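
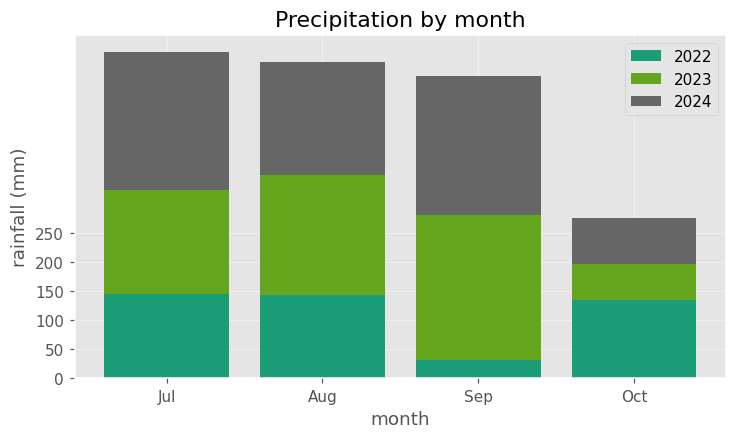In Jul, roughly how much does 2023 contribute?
≈ 150

2023 top ≈ 300, bottom ≈ 150; segment ≈ 150.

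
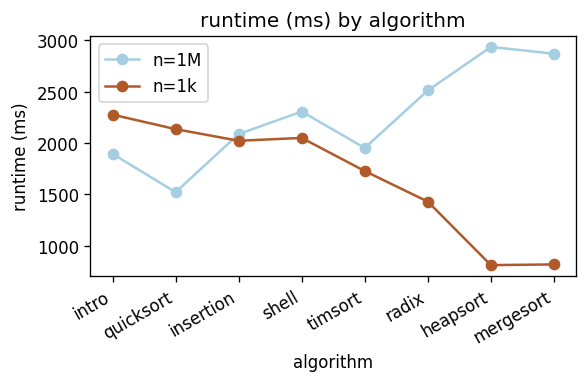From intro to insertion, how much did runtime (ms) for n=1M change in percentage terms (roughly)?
intro ≈ 1800, insertion ≈ 2000; (2000 − 1800) / 1800 ≈ +11.1%.

≈ +11.1%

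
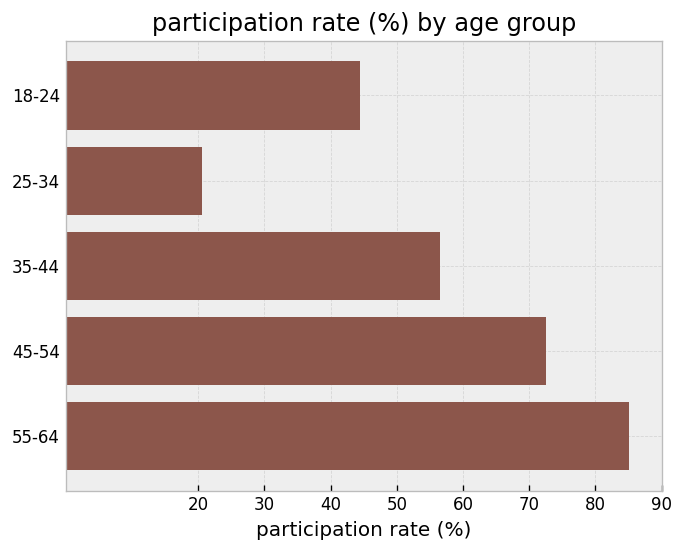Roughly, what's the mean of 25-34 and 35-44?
≈ 40

(20 + 60) / 2 ≈ 40.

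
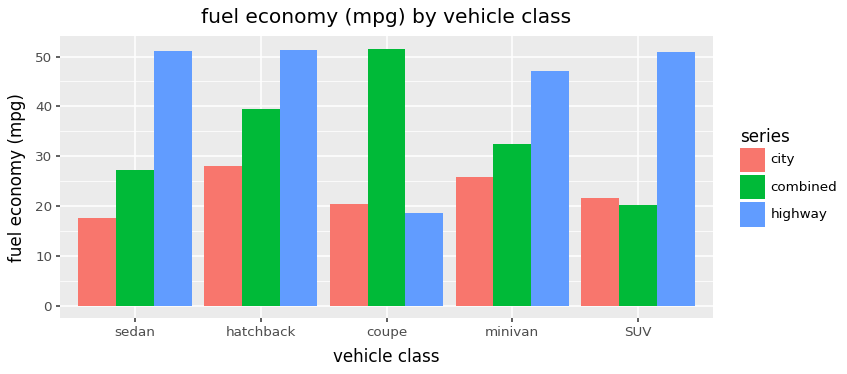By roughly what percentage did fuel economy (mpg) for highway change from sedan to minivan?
sedan ≈ 50, minivan ≈ 45; (45 − 50) / 50 ≈ -10%.

≈ -10%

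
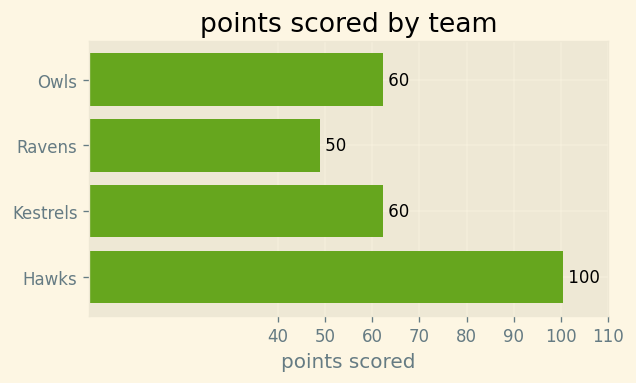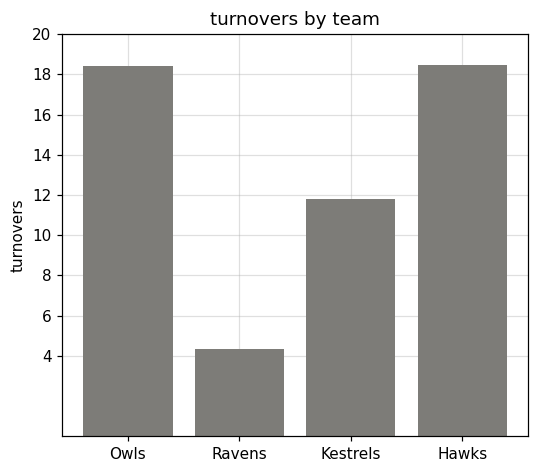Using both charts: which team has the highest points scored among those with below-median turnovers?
Chart 2 median turnovers ≈ 16; below-median teams: Ravens, Kestrels. Among those, Kestrels has the highest points scored (≈ 60).

Kestrels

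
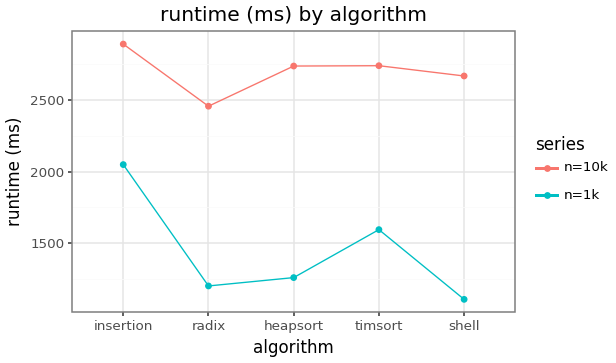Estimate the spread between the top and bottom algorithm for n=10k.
Max insertion ≈ 2800, min radix ≈ 2400; range ≈ 400.

≈ 400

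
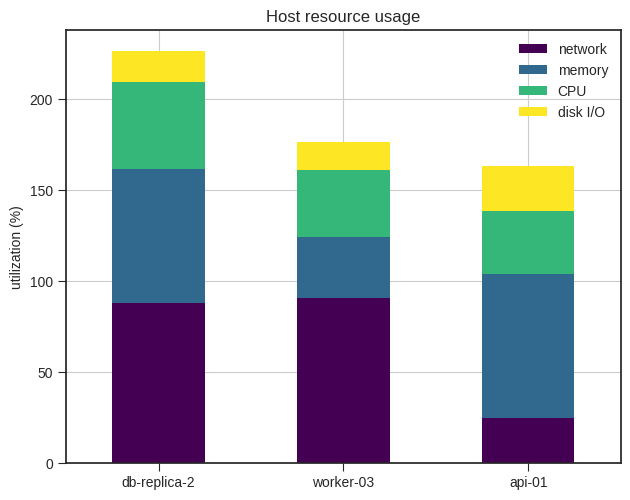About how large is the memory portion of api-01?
memory top ≈ 100, bottom ≈ 20; segment ≈ 80.

≈ 80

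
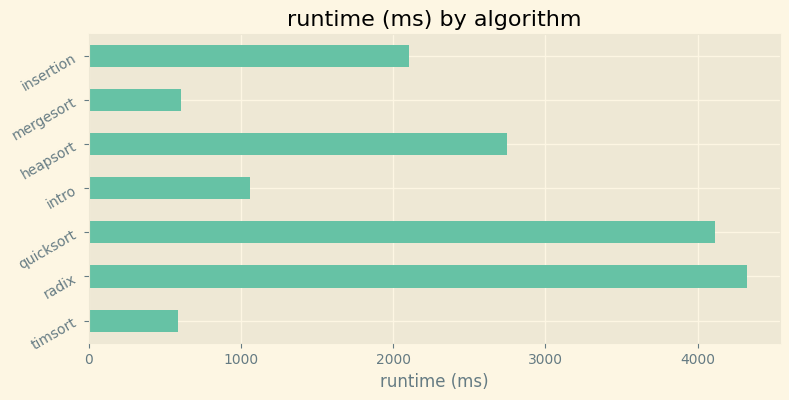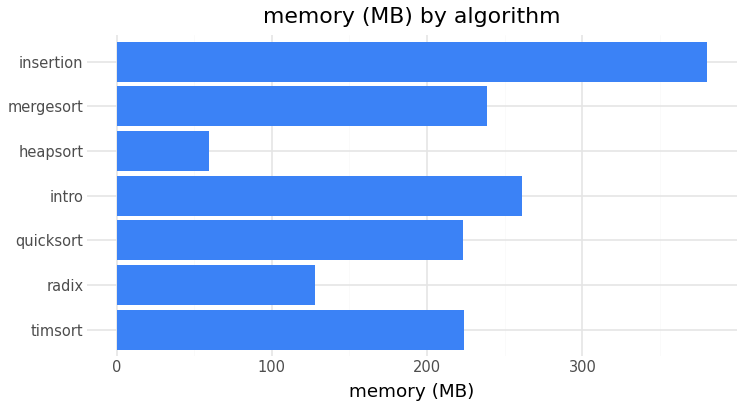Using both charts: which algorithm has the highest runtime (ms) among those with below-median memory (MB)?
Chart 2 median memory (MB) ≈ 200; below-median algorithms: radix, quicksort, heapsort. Among those, radix has the highest runtime (ms) (≈ 4500).

radix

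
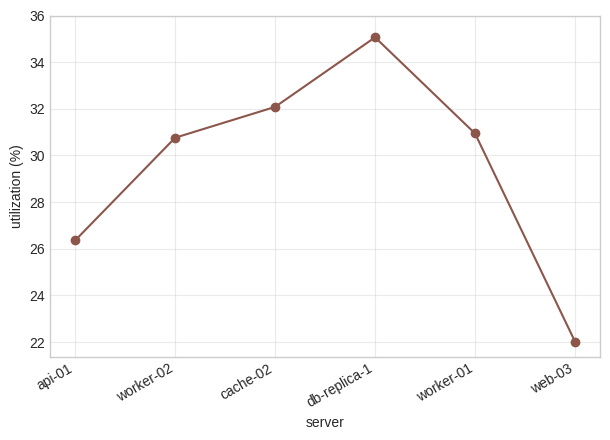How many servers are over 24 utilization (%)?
5

Above 24: api-01, worker-02, cache-02, db-replica-1, worker-01.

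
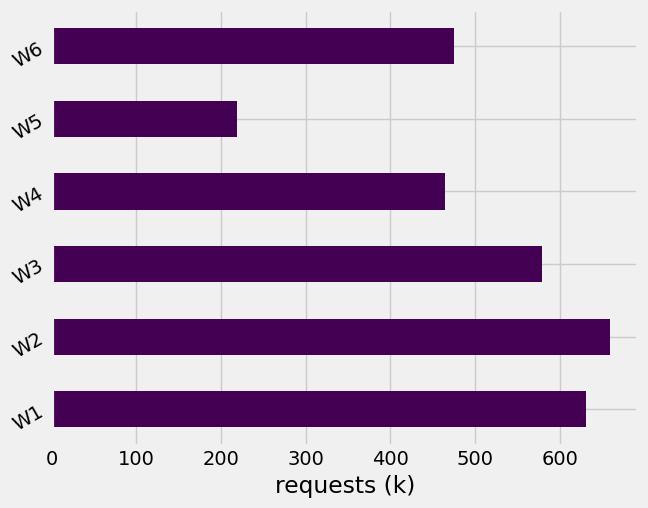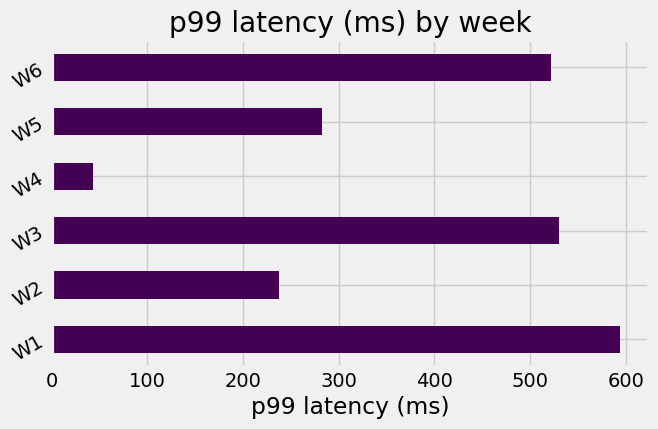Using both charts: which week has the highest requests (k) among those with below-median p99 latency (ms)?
W2

Chart 2 median p99 latency (ms) ≈ 400; below-median weeks: W2, W4, W5. Among those, W2 has the highest requests (k) (≈ 700).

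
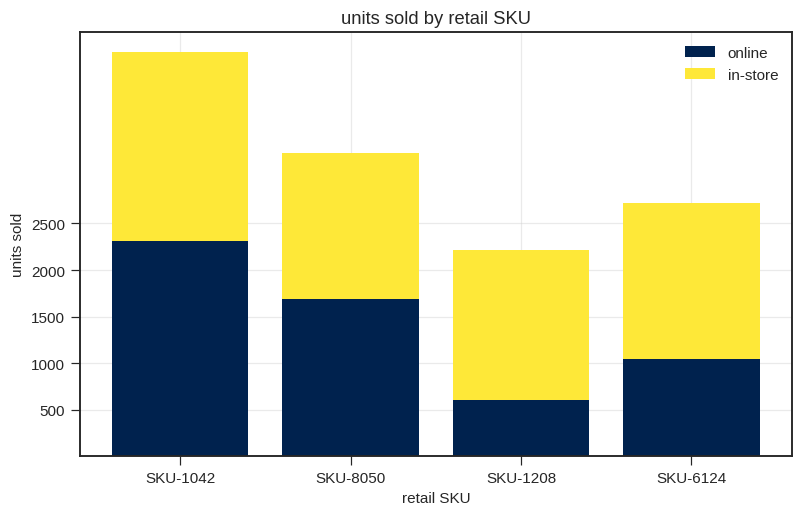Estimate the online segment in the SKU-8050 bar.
≈ 1500

online top ≈ 1500, bottom ≈ 0; segment ≈ 1500.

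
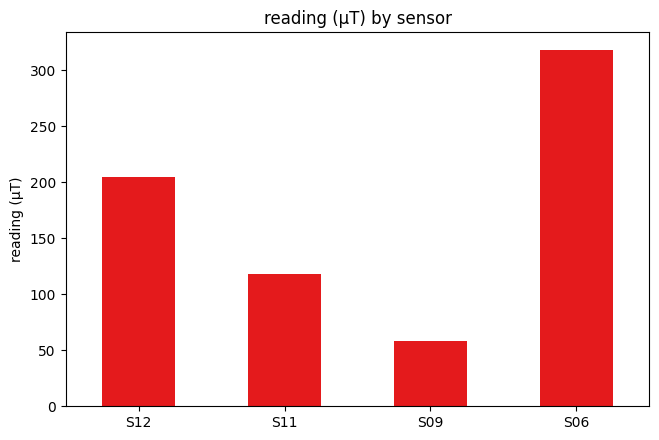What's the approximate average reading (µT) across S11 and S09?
(100 + 50) / 2 ≈ 75.

≈ 75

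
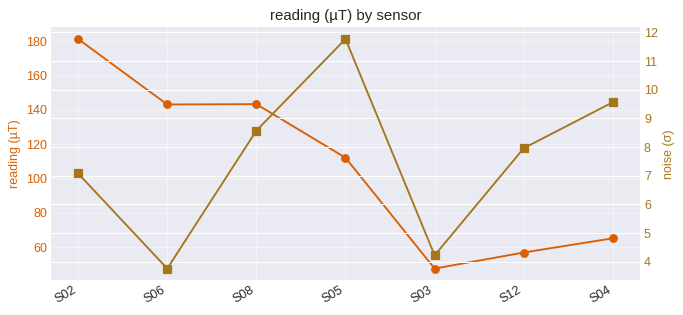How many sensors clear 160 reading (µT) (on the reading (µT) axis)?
Above 160: S02.

1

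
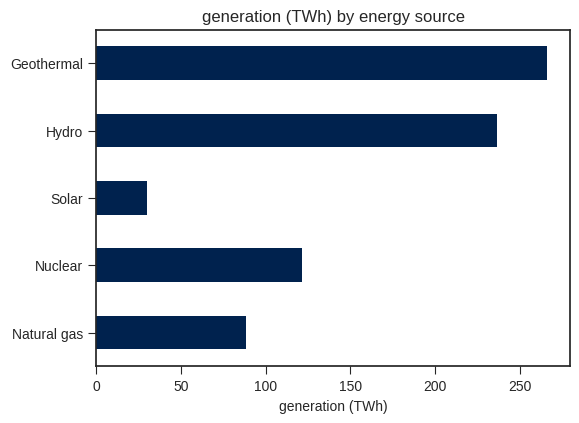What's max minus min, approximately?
≈ 250

Max Geothermal ≈ 275, min Solar ≈ 25; range ≈ 250.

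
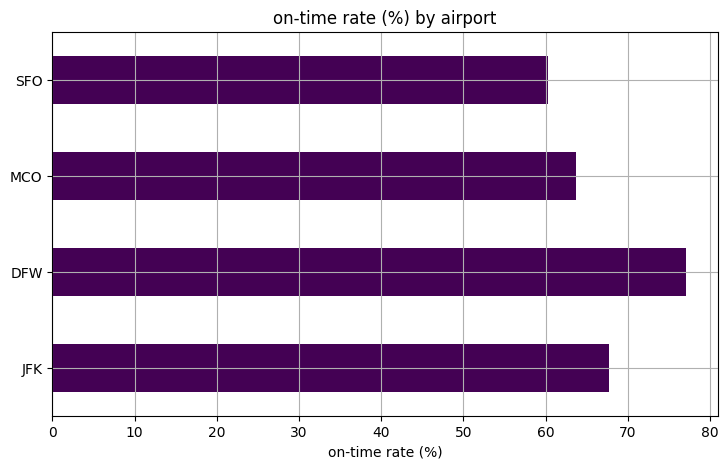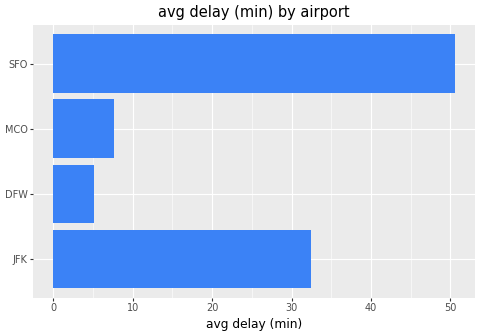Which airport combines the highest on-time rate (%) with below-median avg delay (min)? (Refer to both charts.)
DFW

Chart 2 median avg delay (min) ≈ 20; below-median airports: DFW, MCO. Among those, DFW has the highest on-time rate (%) (≈ 80).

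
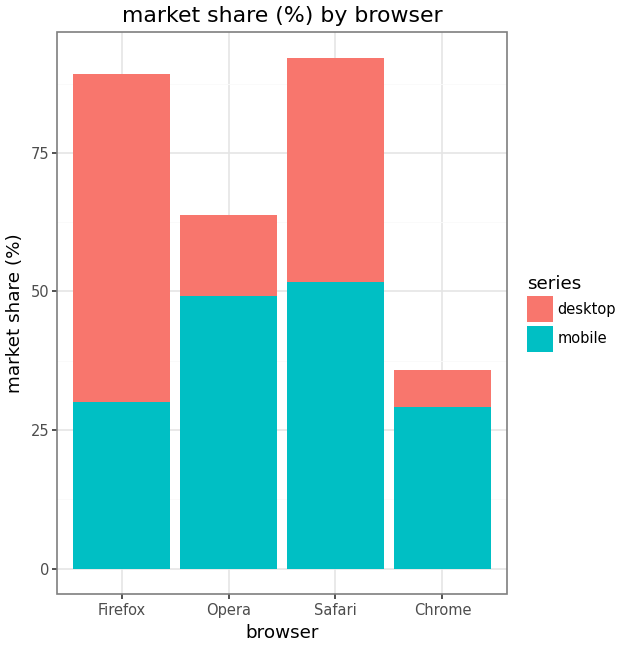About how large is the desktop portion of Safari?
≈ 40

desktop top ≈ 90, bottom ≈ 50; segment ≈ 40.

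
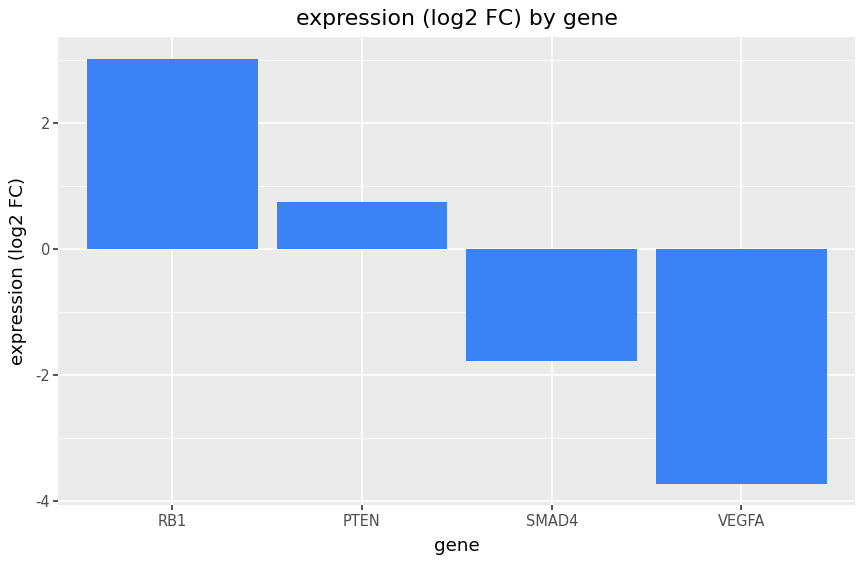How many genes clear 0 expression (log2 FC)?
2

Above 0: RB1, PTEN.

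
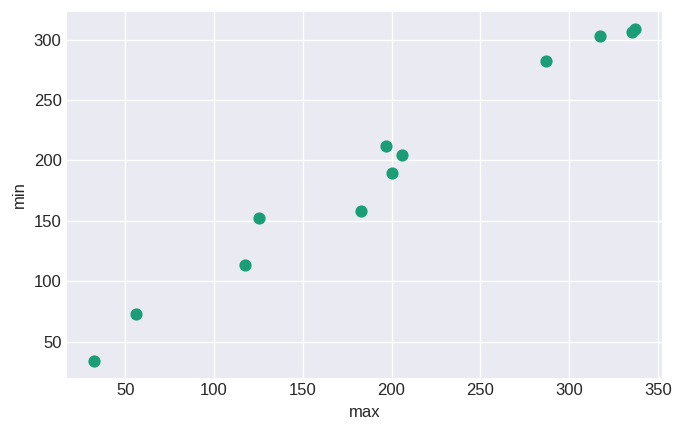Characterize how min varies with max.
positive, strong

Points are positively correlated; strong (|r| ≈ 1.0).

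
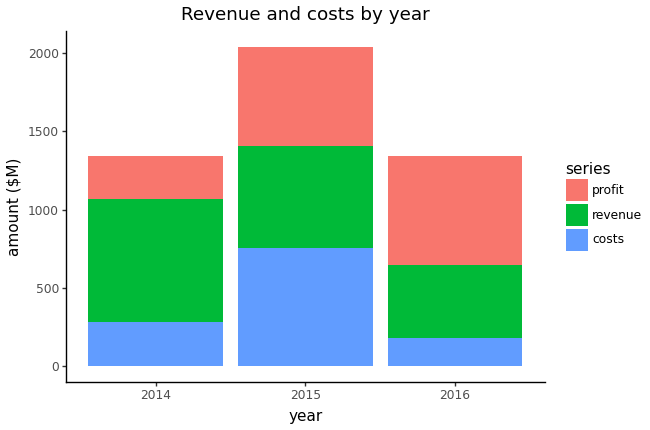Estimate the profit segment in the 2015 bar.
≈ 600

profit top ≈ 2000, bottom ≈ 1400; segment ≈ 600.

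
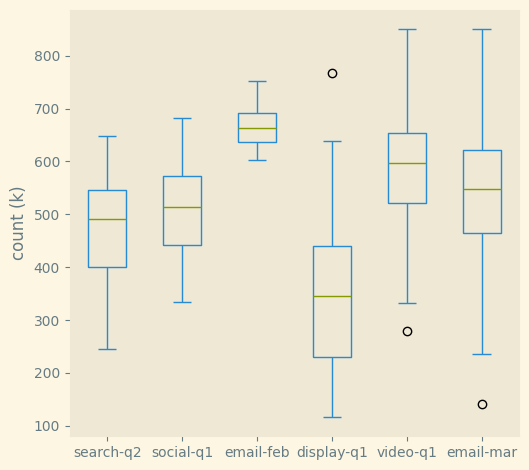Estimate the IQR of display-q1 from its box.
≈ 200

Q3 ≈ 450, Q1 ≈ 250; IQR ≈ 200.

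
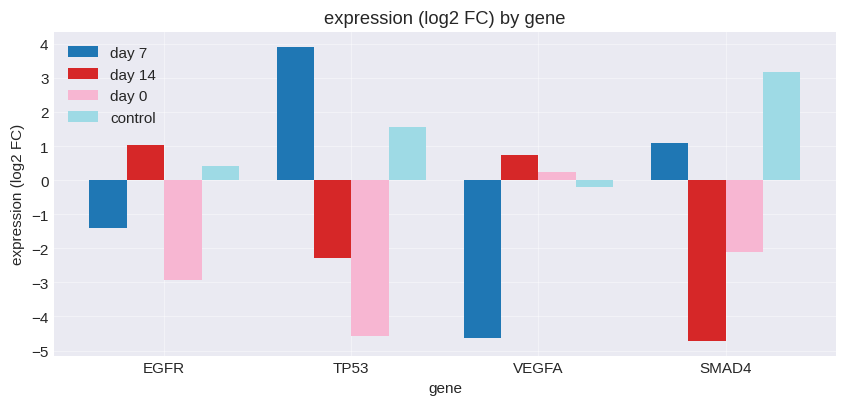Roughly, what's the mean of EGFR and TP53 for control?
(0 + 2) / 2 ≈ 1.

≈ 1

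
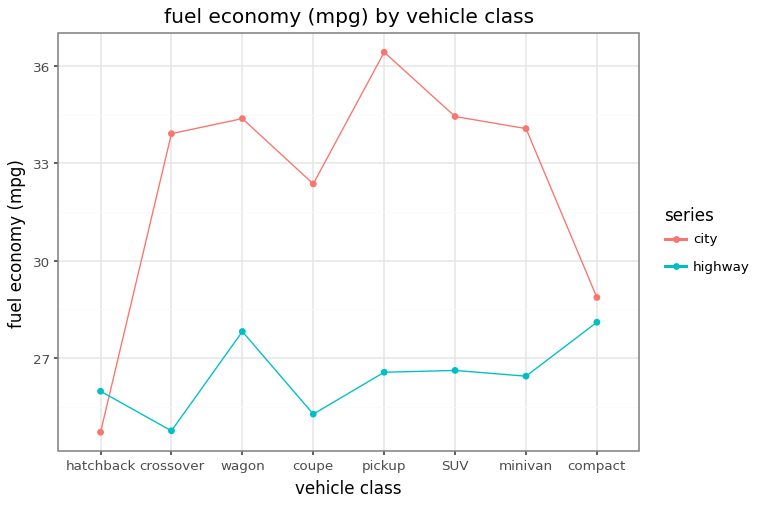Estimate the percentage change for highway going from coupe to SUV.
coupe ≈ 25, SUV ≈ 27; (27 − 25) / 25 ≈ +8%.

≈ +8%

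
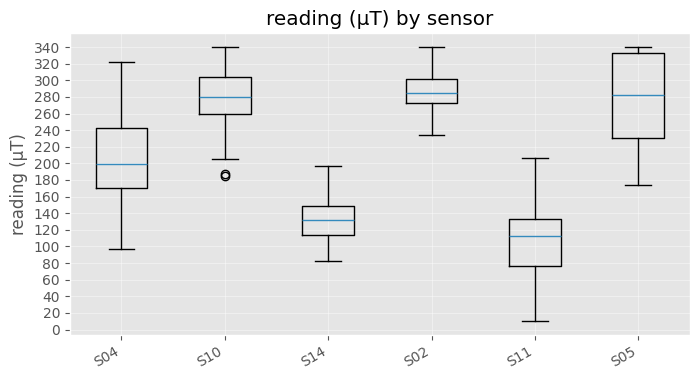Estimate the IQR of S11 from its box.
≈ 60

Q3 ≈ 140, Q1 ≈ 80; IQR ≈ 60.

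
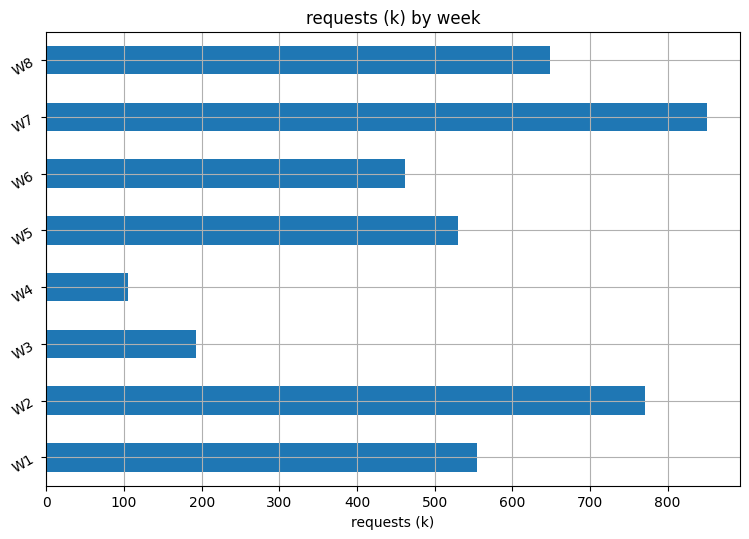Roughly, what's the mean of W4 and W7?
≈ 450

(100 + 800) / 2 ≈ 450.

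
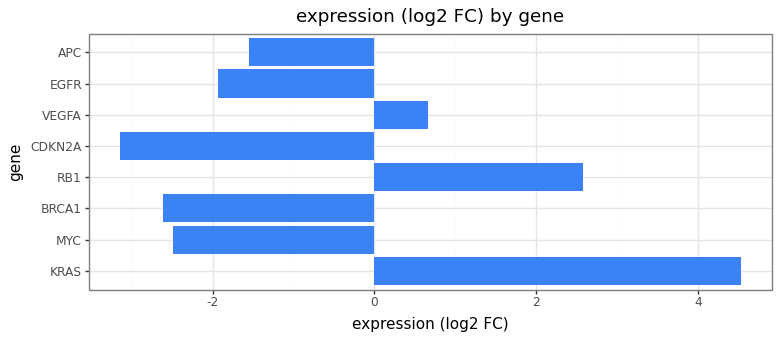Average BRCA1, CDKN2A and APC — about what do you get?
(-3 + -3 + -2) / 3 ≈ -3.

≈ -3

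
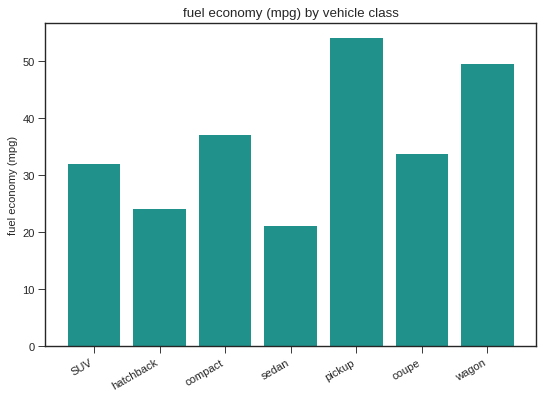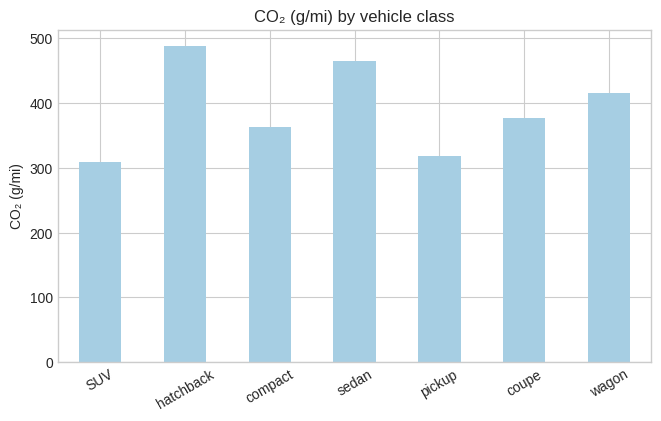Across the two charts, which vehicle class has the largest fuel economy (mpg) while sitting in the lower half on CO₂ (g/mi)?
pickup

Chart 2 median CO₂ (g/mi) ≈ 400; below-median vehicle classes: SUV, compact, pickup. Among those, pickup has the highest fuel economy (mpg) (≈ 55).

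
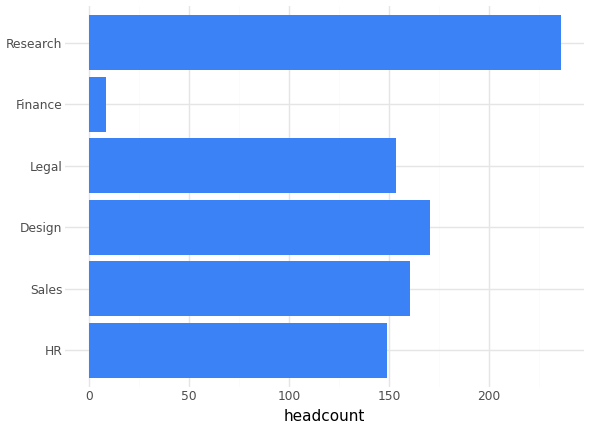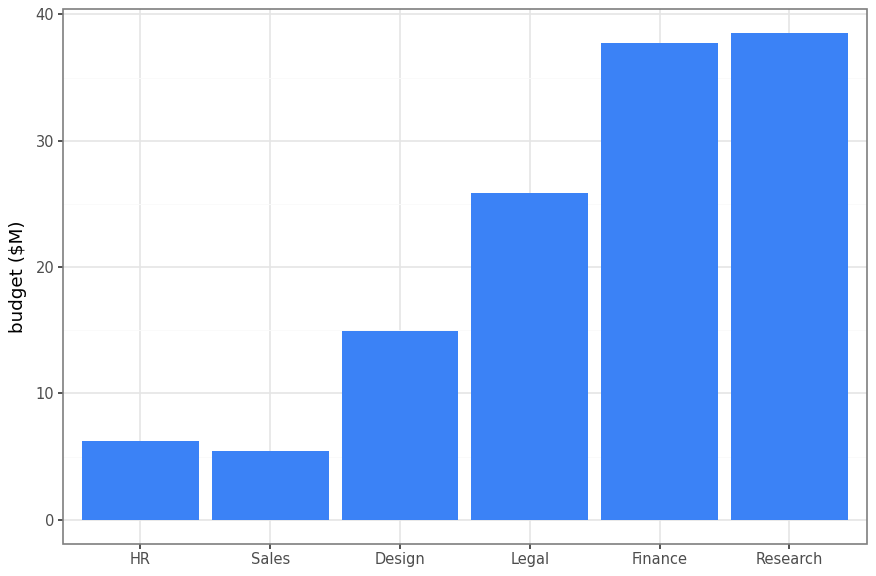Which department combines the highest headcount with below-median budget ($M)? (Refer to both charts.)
Design

Chart 2 median budget ($M) ≈ 20; below-median departments: HR, Sales, Design. Among those, Design has the highest headcount (≈ 175).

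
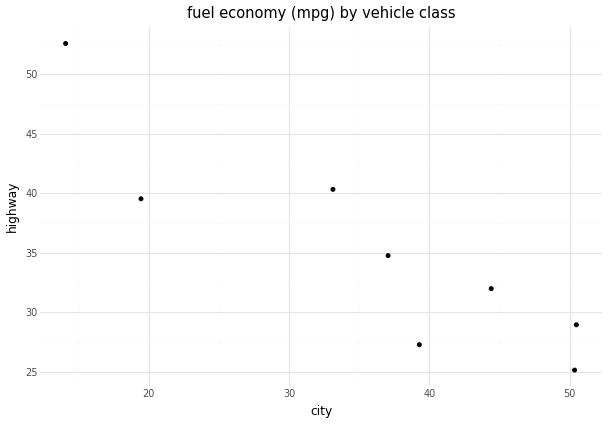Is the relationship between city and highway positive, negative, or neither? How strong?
Points are negatively correlated; strong (|r| ≈ 0.9).

negative, strong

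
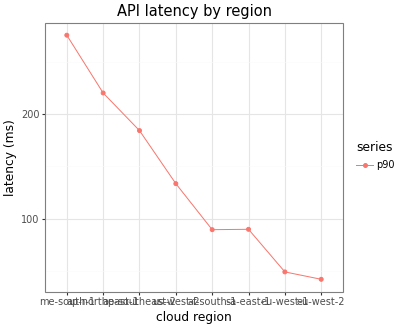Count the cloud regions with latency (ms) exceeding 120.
4

Above 120: me-south-1, ap-northeast-1, ap-southeast-2, us-west-2.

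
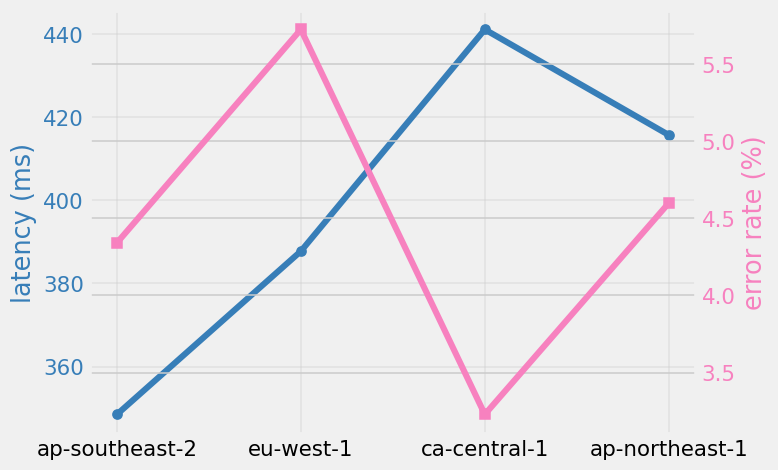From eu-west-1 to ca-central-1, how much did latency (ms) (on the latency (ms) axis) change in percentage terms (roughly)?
≈ +12.8%

eu-west-1 ≈ 390, ca-central-1 ≈ 440; (440 − 390) / 390 ≈ +12.8%.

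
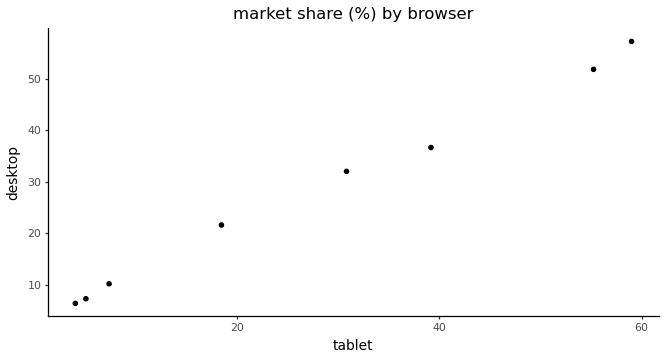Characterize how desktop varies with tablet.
positive, strong

Points are positively correlated; strong (|r| ≈ 1.0).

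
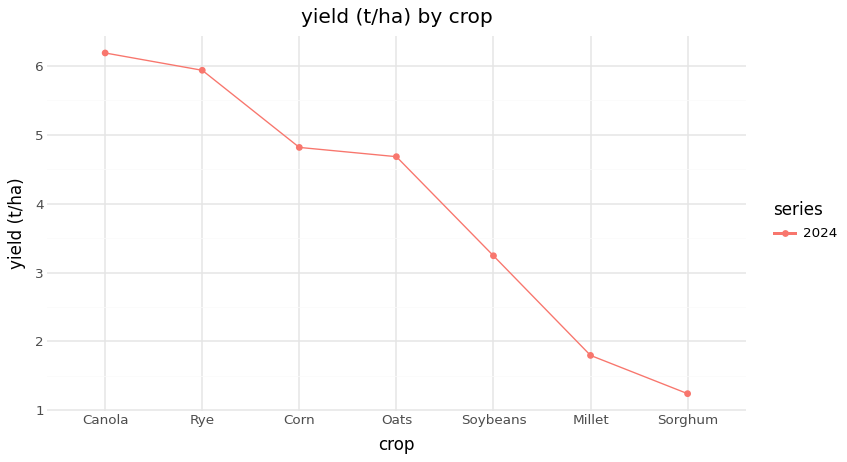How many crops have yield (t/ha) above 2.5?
5

Above 2.5: Canola, Rye, Corn, Oats, Soybeans.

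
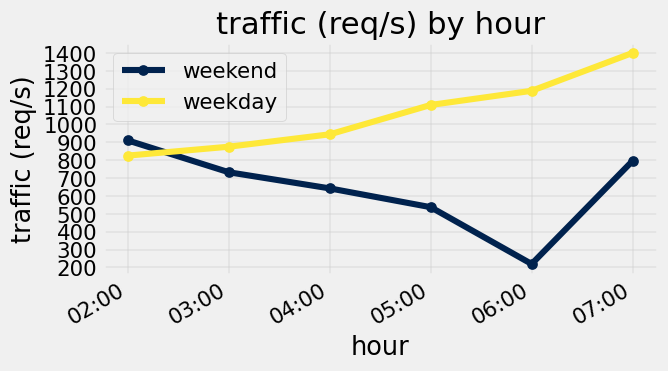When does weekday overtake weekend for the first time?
02:00: weekday ≈ 800 vs weekend ≈ 900 (not yet); 03:00: weekday ≈ 900 vs weekend ≈ 700 (first crossover).

03:00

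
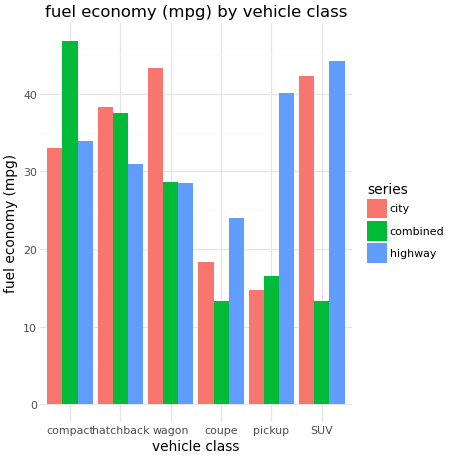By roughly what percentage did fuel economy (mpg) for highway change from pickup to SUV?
≈ +12.5%

pickup ≈ 40, SUV ≈ 45; (45 − 40) / 40 ≈ +12.5%.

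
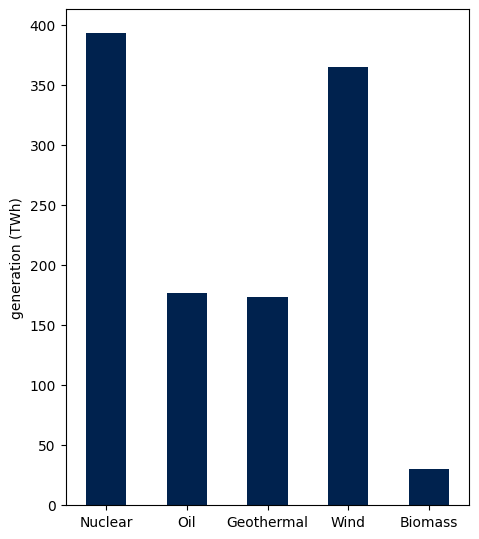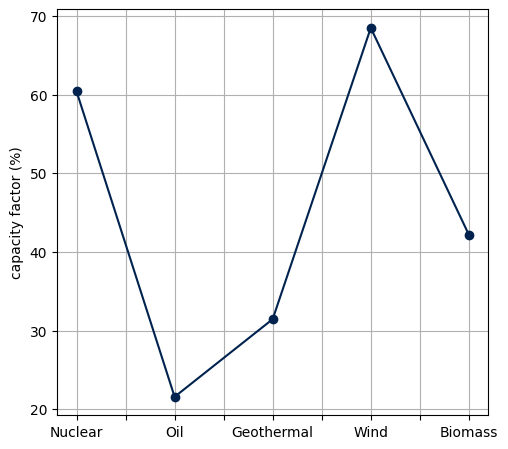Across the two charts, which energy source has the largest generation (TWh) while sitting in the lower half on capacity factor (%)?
Oil

Chart 2 median capacity factor (%) ≈ 40; below-median energy sources: Oil, Geothermal. Among those, Oil has the highest generation (TWh) (≈ 200).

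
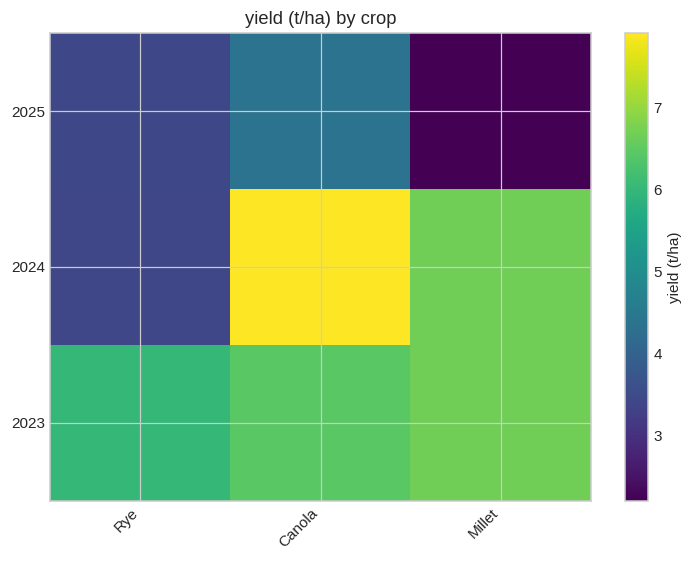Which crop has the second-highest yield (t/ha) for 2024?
Top 3 for 2024: Canola ≈ 8.0, Millet ≈ 6.5, Rye ≈ 3.5.

Millet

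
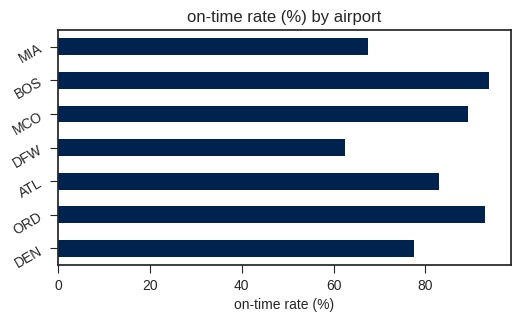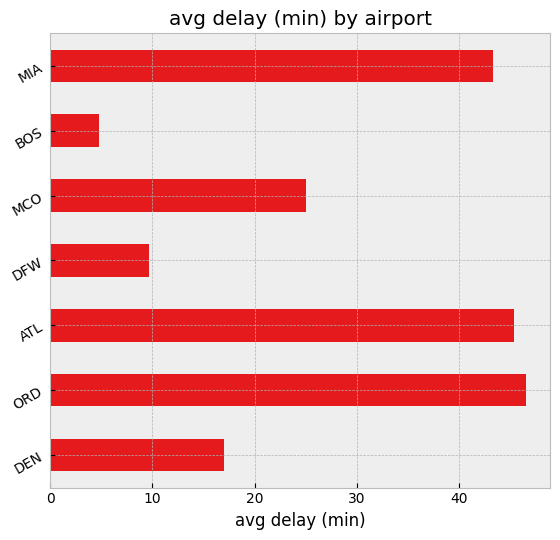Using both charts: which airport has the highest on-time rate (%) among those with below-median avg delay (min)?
BOS

Chart 2 median avg delay (min) ≈ 25; below-median airports: DEN, DFW, BOS. Among those, BOS has the highest on-time rate (%) (≈ 90).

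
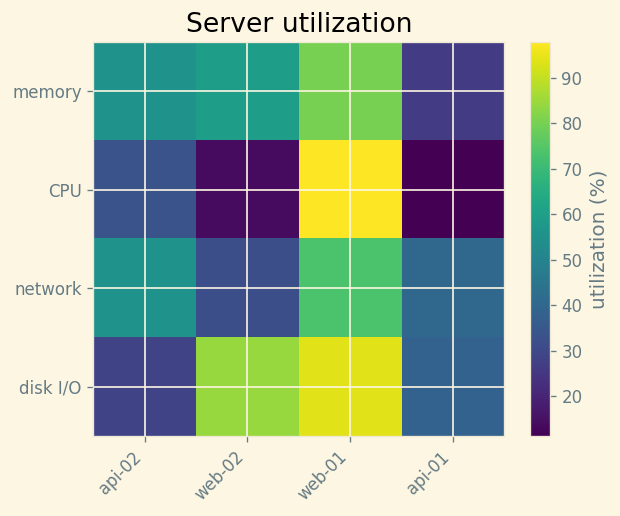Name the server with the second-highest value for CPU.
api-02

Top 3 for CPU: web-01 ≈ 100, api-02 ≈ 30, web-02 ≈ 10.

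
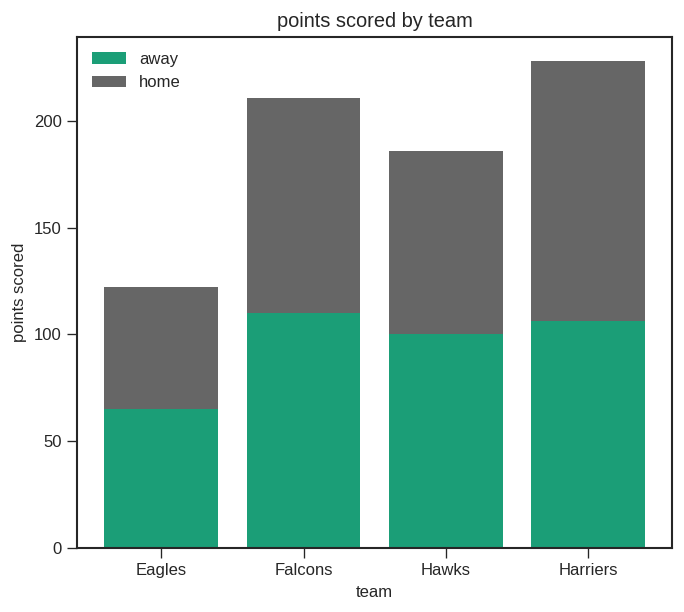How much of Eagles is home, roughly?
≈ 60

home top ≈ 120, bottom ≈ 60; segment ≈ 60.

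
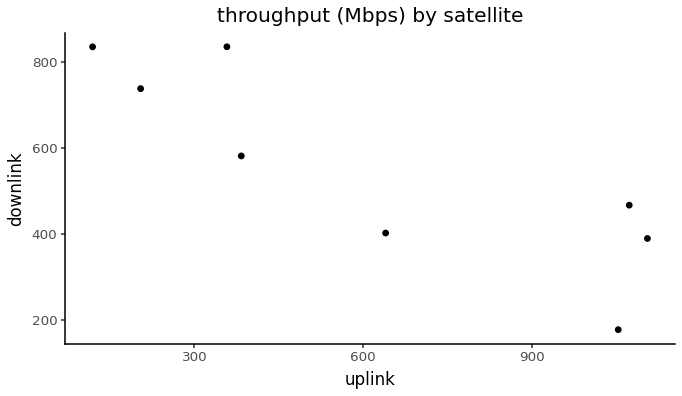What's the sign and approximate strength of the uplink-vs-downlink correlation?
Points are negatively correlated; strong (|r| ≈ 0.9).

negative, strong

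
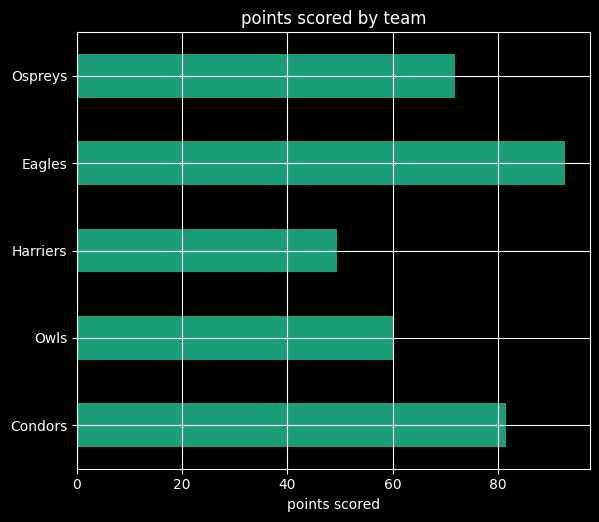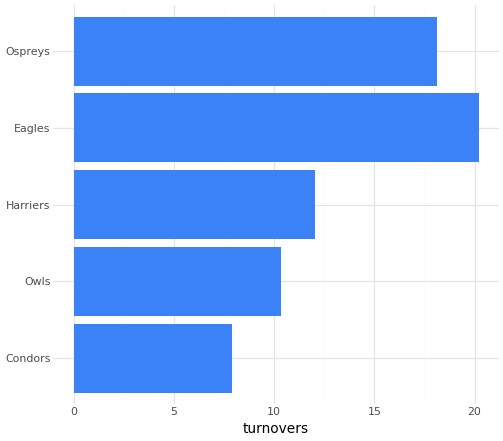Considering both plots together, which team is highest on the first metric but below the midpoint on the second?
Chart 2 median turnovers ≈ 12; below-median teams: Condors, Owls. Among those, Condors has the highest points scored (≈ 80).

Condors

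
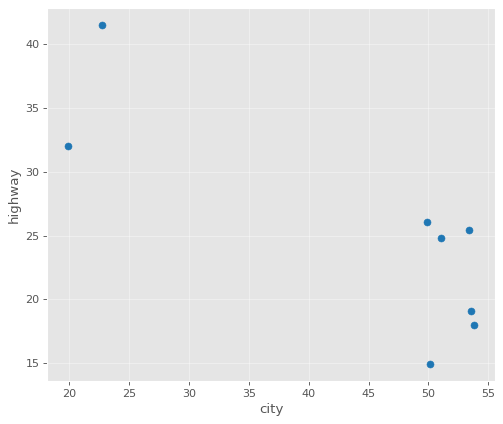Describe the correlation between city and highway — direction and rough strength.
Points are negatively correlated; strong (|r| ≈ 0.8).

negative, strong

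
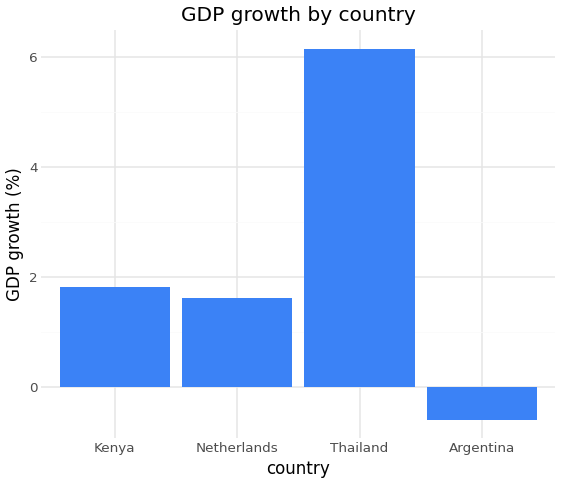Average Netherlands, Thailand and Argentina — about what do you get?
(2 + 6 + -1) / 3 ≈ 2.

≈ 2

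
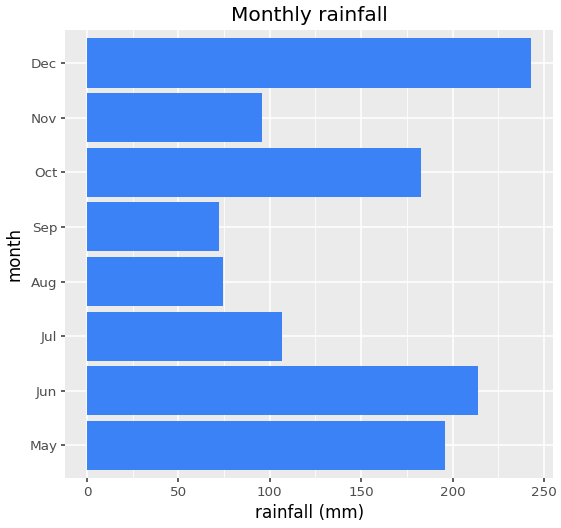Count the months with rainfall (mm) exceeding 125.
4

Above 125: May, Jun, Oct, Dec.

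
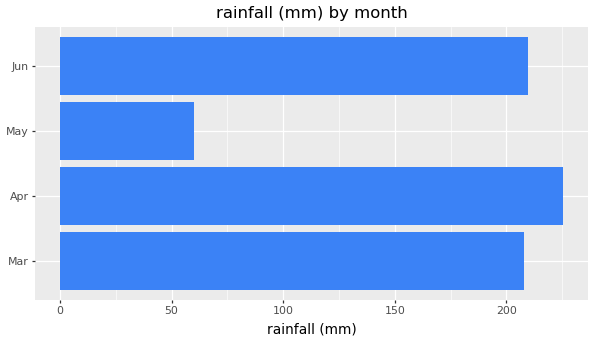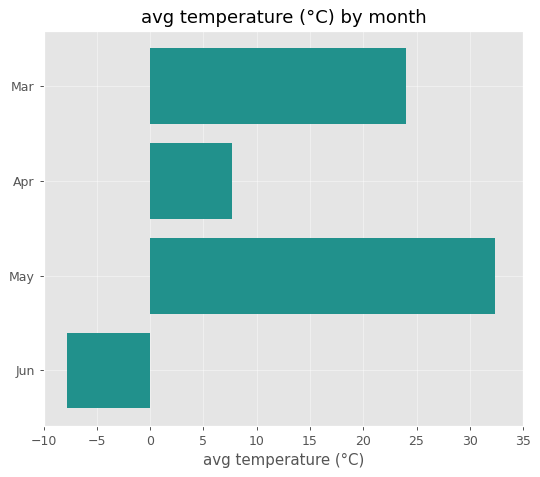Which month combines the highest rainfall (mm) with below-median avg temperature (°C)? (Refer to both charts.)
Apr

Chart 2 median avg temperature (°C) ≈ 15; below-median months: Apr, Jun. Among those, Apr has the highest rainfall (mm) (≈ 225).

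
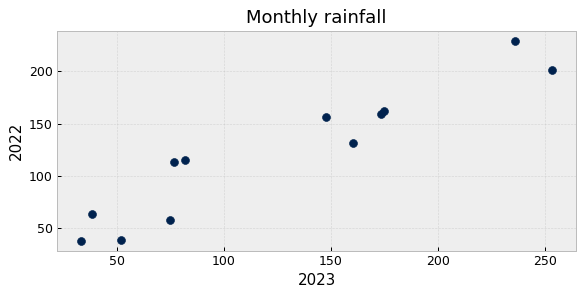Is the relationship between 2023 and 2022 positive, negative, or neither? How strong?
positive, strong

Points are positively correlated; strong (|r| ≈ 0.9).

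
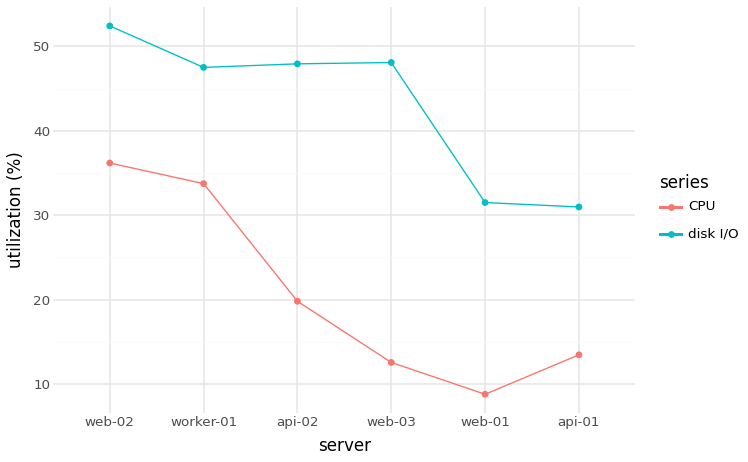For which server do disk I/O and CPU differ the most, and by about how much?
web-03: disk I/O ≈ 50, CPU ≈ 15 → gap ≈ 35. Next-largest (api-02) is only ≈ 30.

web-03, ≈ 35 %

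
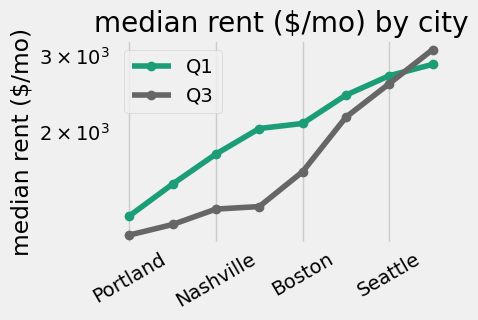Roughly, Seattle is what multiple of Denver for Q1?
Seattle ≈ 2800, Denver ≈ 1600; 2800/1600 ≈ 1.75.

≈ 1.75×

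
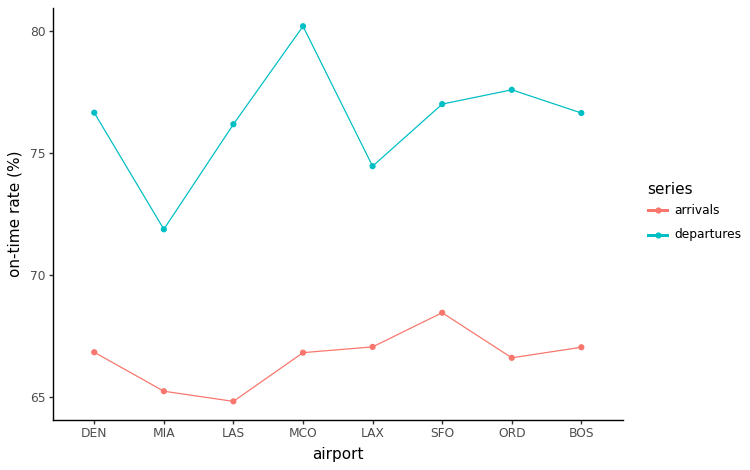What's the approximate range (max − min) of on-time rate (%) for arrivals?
≈ 4

Max SFO ≈ 68, min LAS ≈ 64; range ≈ 4.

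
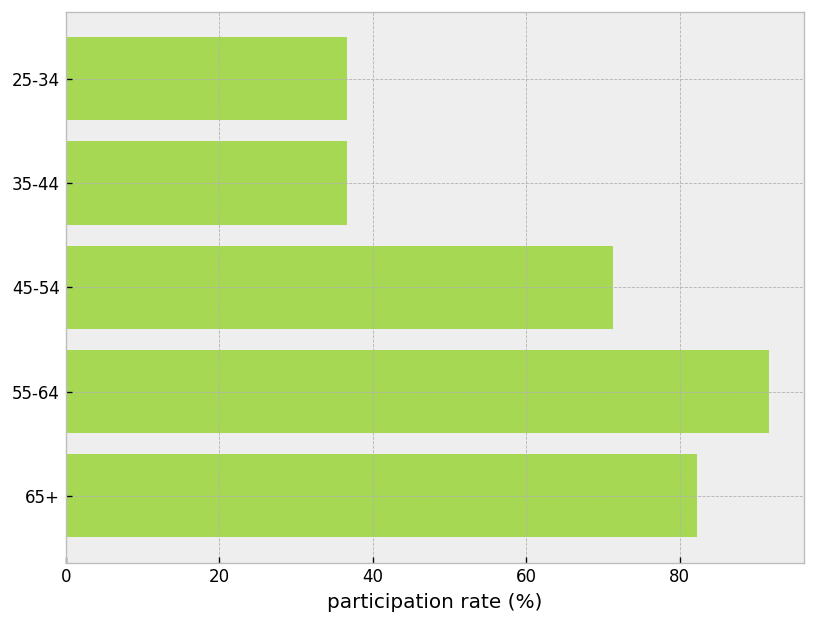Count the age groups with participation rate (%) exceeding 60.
3

Above 60: 45-54, 55-64, 65+.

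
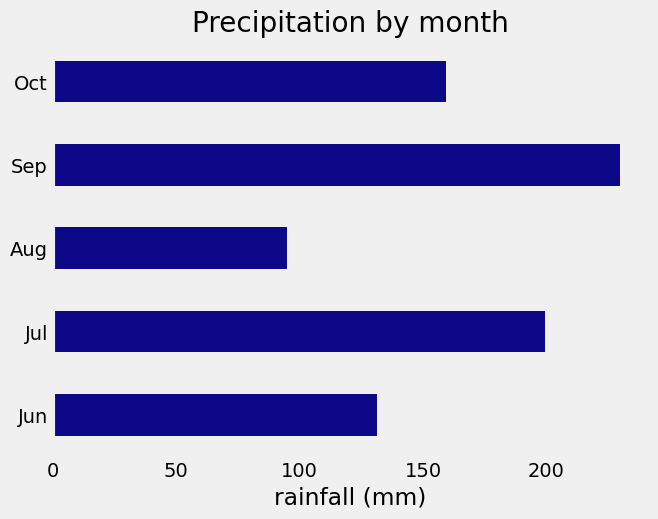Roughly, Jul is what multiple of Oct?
≈ 1.25×

Jul ≈ 200, Oct ≈ 160; 200/160 ≈ 1.25.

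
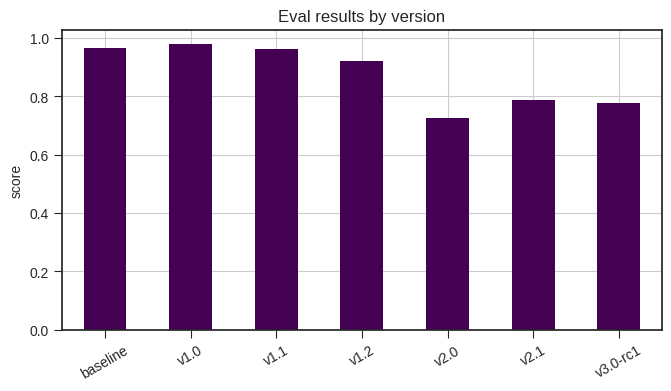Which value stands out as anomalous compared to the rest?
v2.0 ≈ 0.7; the rest sit between ≈ 0.8 and ≈ 1.0.

v2.0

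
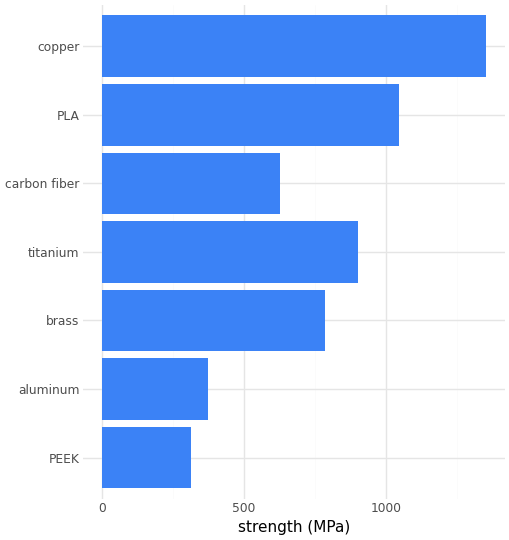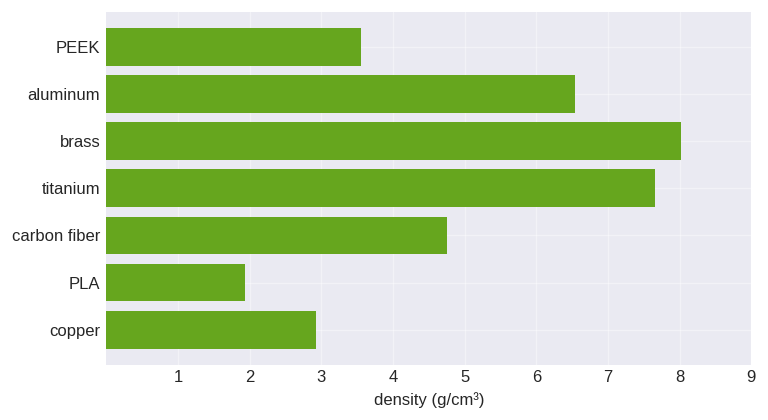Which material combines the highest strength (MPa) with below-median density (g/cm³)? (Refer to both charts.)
copper

Chart 2 median density (g/cm³) ≈ 5; below-median materials: PEEK, PLA, copper. Among those, copper has the highest strength (MPa) (≈ 1400).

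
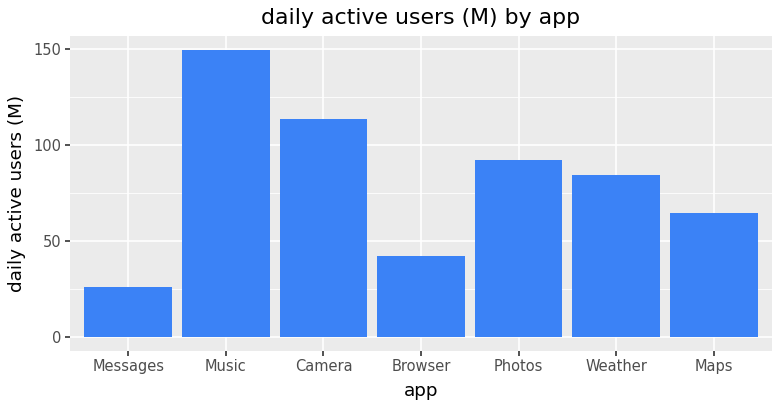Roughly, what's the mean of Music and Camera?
(140 + 120) / 2 ≈ 130.

≈ 130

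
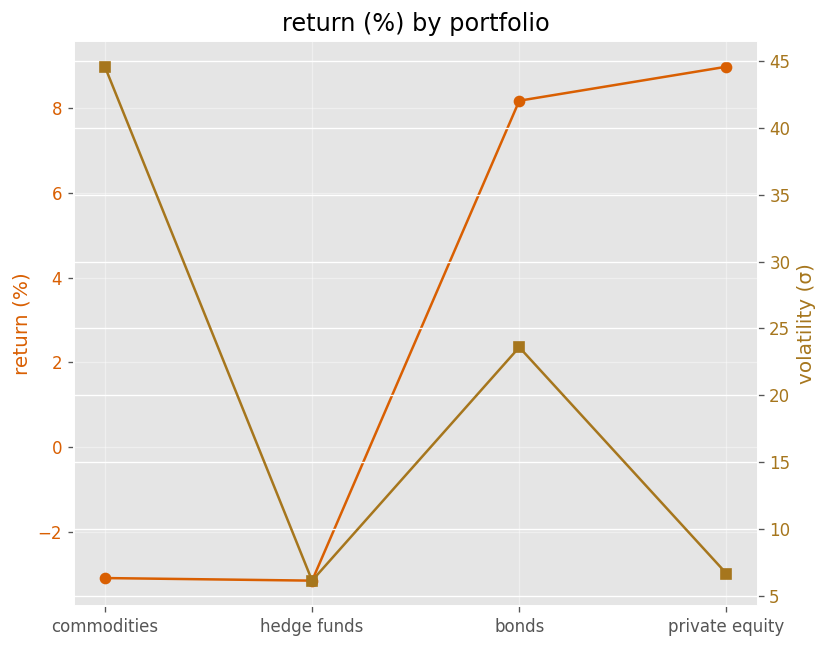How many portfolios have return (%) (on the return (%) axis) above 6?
2

Above 6: bonds, private equity.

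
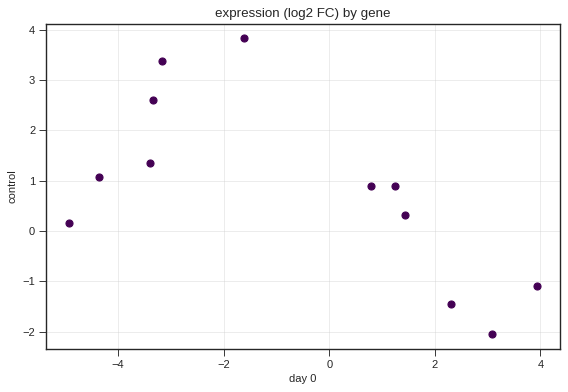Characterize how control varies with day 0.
negative, moderate

Points are negatively correlated; moderate (|r| ≈ 0.6).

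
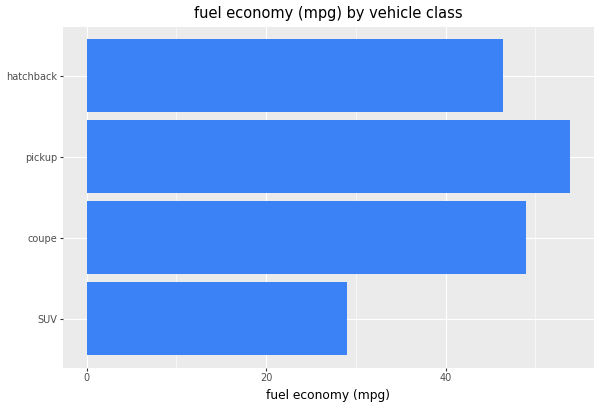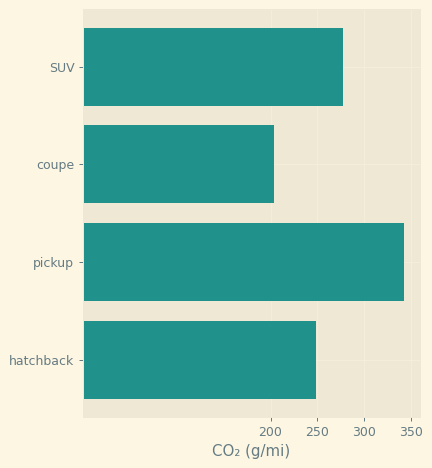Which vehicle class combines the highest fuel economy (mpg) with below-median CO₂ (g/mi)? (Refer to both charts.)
coupe

Chart 2 median CO₂ (g/mi) ≈ 250; below-median vehicle classes: coupe, hatchback. Among those, coupe has the highest fuel economy (mpg) (≈ 50).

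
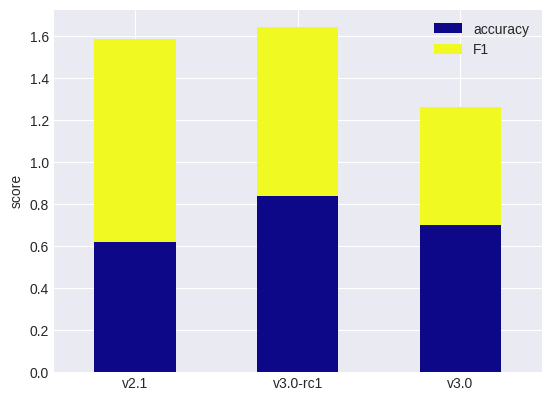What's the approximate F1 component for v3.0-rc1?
F1 top ≈ 1.6, bottom ≈ 0.8; segment ≈ 0.8.

≈ 0.8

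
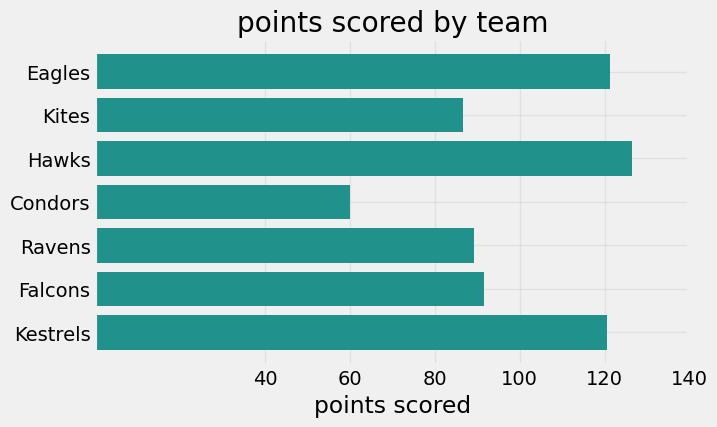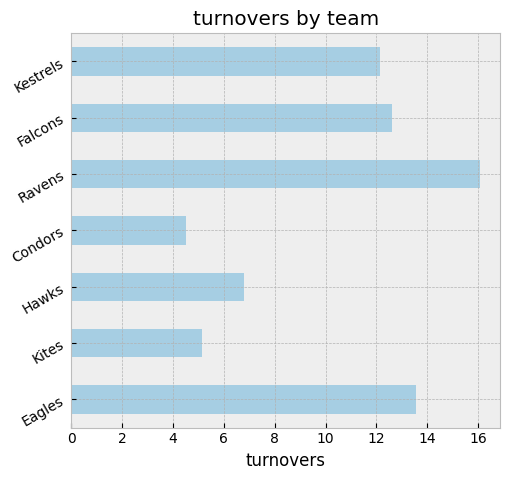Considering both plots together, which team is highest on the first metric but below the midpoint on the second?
Chart 2 median turnovers ≈ 12; below-median teams: Kites, Hawks, Condors. Among those, Hawks has the highest points scored (≈ 120).

Hawks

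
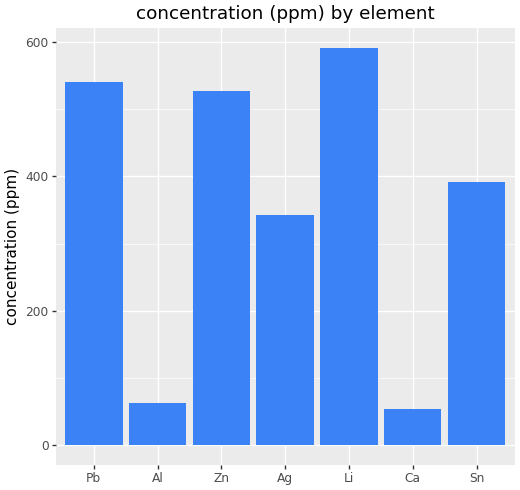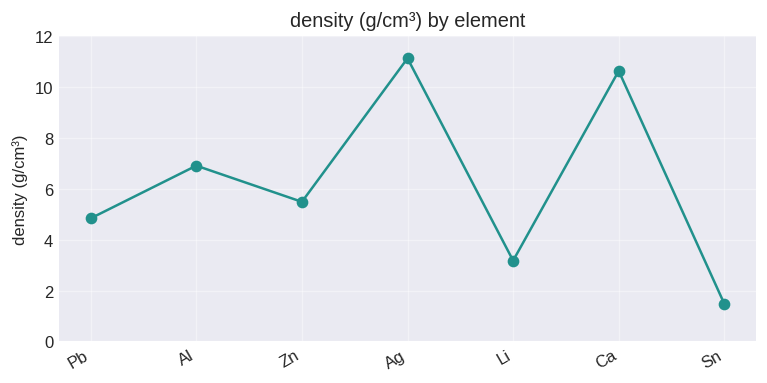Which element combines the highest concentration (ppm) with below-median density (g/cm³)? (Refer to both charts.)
Li

Chart 2 median density (g/cm³) ≈ 6; below-median elements: Pb, Li, Sn. Among those, Li has the highest concentration (ppm) (≈ 600).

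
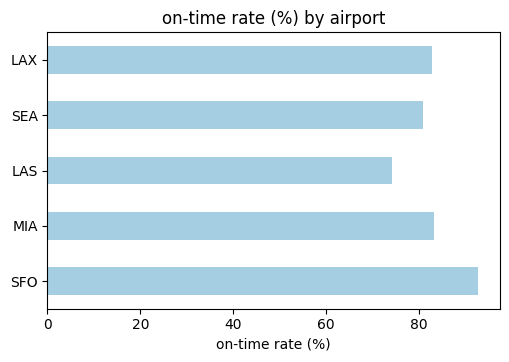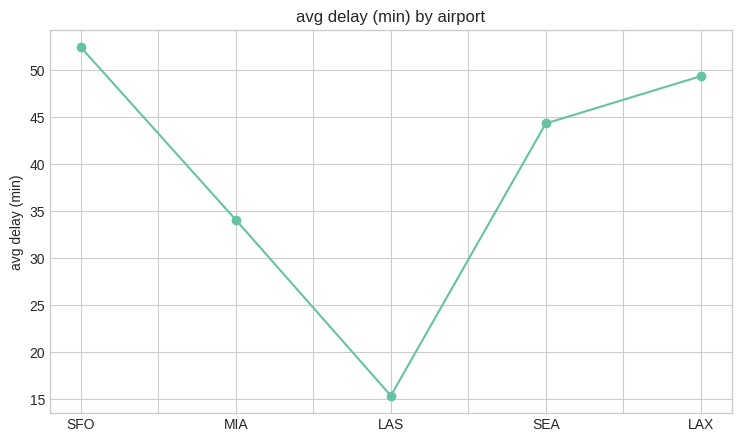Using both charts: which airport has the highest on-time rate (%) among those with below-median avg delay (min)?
MIA

Chart 2 median avg delay (min) ≈ 45; below-median airports: MIA, LAS. Among those, MIA has the highest on-time rate (%) (≈ 80).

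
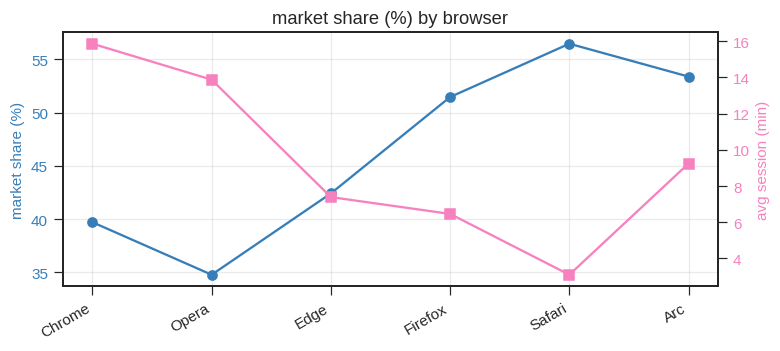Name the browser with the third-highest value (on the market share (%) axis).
Firefox

Top 4 (on the market share (%) axis): Safari ≈ 56, Arc ≈ 54, Firefox ≈ 52, Edge ≈ 42.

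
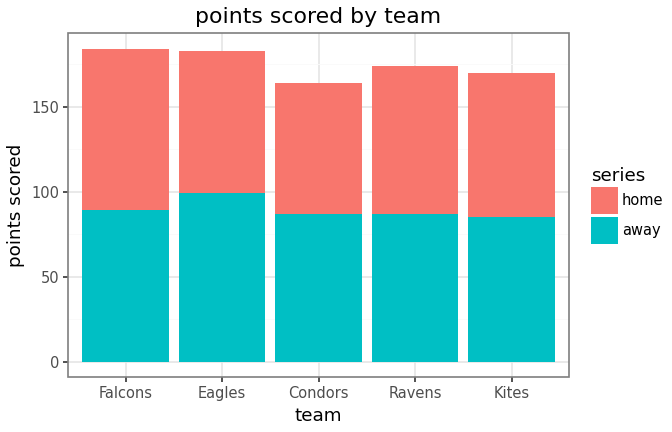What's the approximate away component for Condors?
away top ≈ 80, bottom ≈ 0; segment ≈ 80.

≈ 80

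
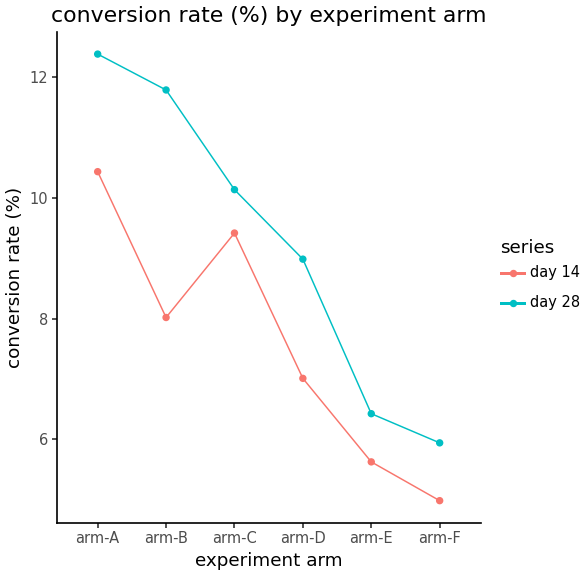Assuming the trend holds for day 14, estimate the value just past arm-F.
≈ 4

Last three: 7, 6, 5 → slope ≈ -1/step → next ≈ 4.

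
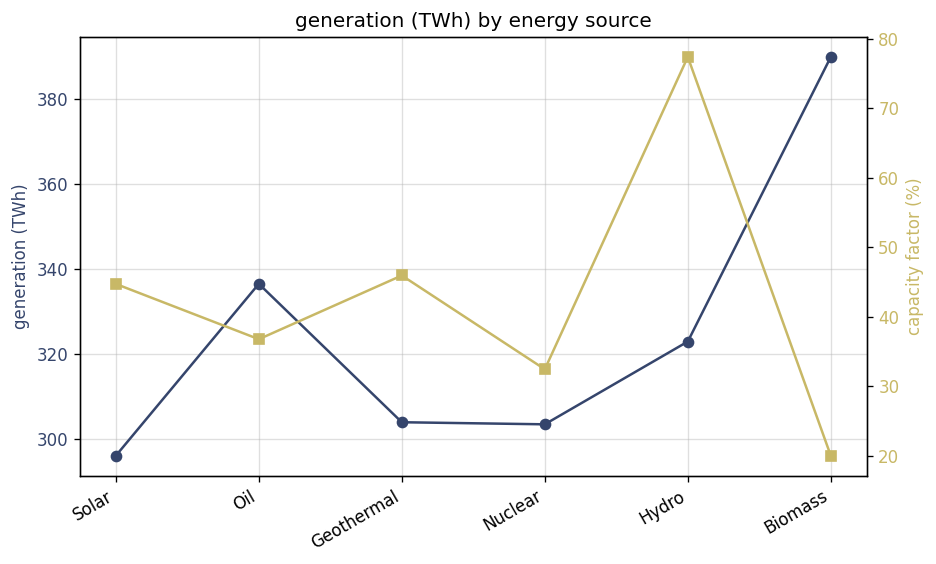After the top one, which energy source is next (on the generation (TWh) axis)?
Oil

Top 3 (on the generation (TWh) axis): Biomass ≈ 390, Oil ≈ 340, Hydro ≈ 320.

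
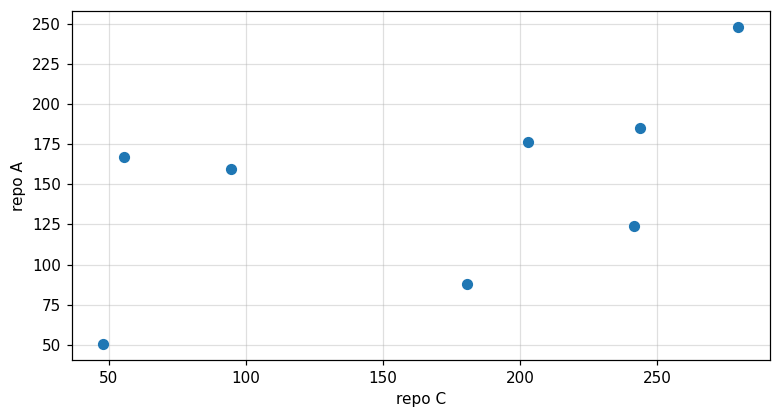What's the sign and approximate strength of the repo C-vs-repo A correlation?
Points are positively correlated; moderate (|r| ≈ 0.5).

positive, moderate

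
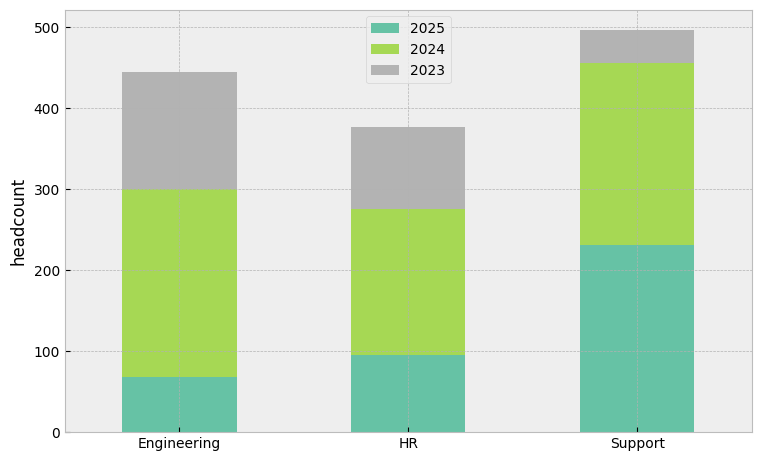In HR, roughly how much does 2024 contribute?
2024 top ≈ 300, bottom ≈ 100; segment ≈ 200.

≈ 200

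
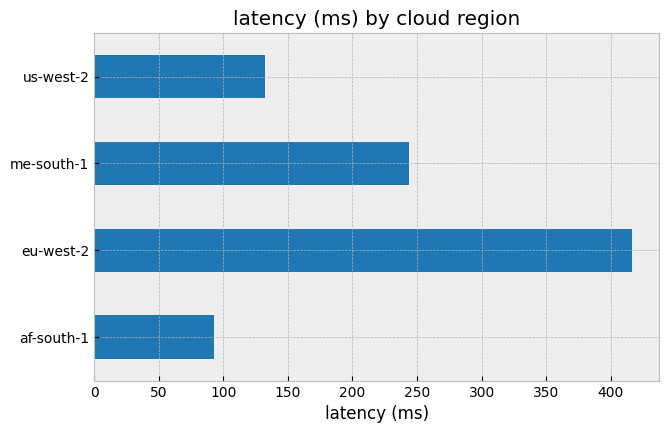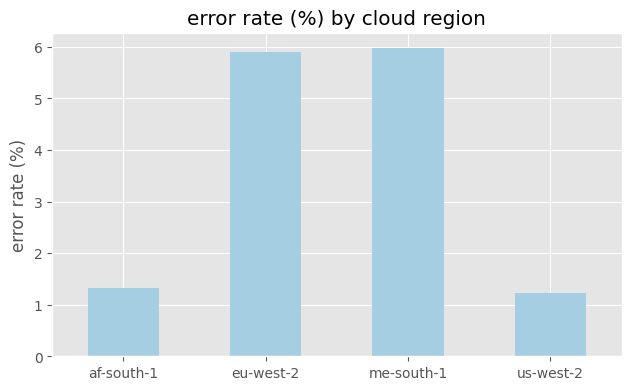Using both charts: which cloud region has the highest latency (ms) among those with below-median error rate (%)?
Chart 2 median error rate (%) ≈ 4; below-median cloud regions: af-south-1, us-west-2. Among those, us-west-2 has the highest latency (ms) (≈ 150).

us-west-2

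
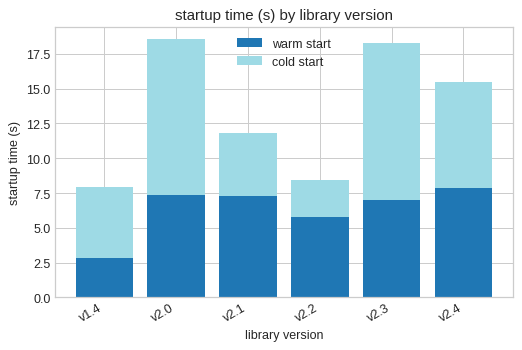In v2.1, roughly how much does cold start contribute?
cold start top ≈ 12, bottom ≈ 8; segment ≈ 4.

≈ 4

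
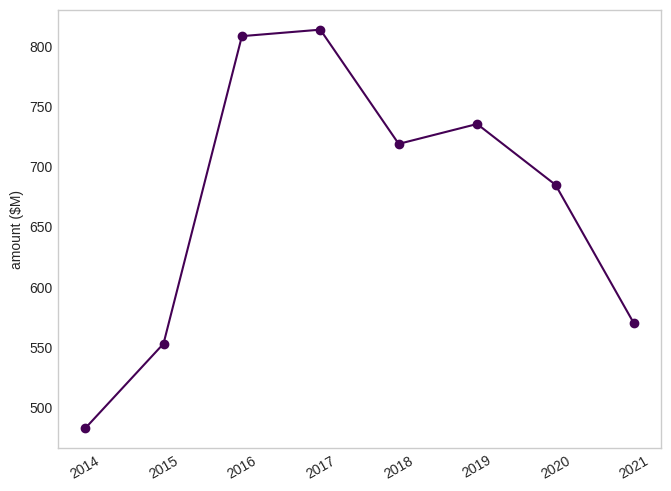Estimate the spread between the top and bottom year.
≈ 300

Max 2017 ≈ 800, min 2014 ≈ 500; range ≈ 300.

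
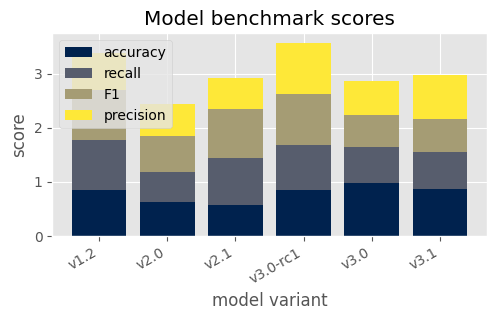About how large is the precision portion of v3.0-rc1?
precision top ≈ 3.5, bottom ≈ 2.5; segment ≈ 1.0.

≈ 1.0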